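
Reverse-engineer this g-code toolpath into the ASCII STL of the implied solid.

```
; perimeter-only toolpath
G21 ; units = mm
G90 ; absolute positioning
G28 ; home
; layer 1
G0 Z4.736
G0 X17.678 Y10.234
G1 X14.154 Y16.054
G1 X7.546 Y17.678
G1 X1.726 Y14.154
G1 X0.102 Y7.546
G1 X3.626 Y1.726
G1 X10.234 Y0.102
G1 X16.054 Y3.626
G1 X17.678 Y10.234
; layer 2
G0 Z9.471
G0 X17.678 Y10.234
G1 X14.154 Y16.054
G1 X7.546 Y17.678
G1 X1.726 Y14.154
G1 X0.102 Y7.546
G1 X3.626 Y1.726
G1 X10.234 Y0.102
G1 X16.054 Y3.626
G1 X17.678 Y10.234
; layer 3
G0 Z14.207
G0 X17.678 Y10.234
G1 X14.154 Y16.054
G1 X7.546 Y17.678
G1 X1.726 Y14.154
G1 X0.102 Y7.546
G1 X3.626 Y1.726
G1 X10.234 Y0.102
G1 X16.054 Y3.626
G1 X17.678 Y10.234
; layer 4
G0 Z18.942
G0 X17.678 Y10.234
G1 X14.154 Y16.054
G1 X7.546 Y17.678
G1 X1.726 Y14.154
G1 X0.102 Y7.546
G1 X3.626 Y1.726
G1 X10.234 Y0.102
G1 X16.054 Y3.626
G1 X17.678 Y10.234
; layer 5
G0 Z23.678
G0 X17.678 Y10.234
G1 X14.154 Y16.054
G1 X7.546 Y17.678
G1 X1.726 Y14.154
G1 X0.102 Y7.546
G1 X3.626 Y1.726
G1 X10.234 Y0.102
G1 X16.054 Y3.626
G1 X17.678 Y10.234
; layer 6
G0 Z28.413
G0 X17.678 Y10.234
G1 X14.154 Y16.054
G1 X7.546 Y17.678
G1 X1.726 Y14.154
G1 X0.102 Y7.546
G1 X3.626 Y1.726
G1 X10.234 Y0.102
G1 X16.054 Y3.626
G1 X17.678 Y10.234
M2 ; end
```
solid part
  facet normal 0.0000 0.0000 -1.0000
    outer loop
      vertex 7.546 17.678 0.000
      vertex 14.154 16.054 0.000
      vertex 17.678 10.234 0.000
    endloop
  endfacet
  facet normal 0.0000 0.0000 -1.0000
    outer loop
      vertex 1.726 14.154 0.000
      vertex 7.546 17.678 0.000
      vertex 17.678 10.234 0.000
    endloop
  endfacet
  facet normal 0.0000 0.0000 -1.0000
    outer loop
      vertex 0.102 7.546 0.000
      vertex 1.726 14.154 0.000
      vertex 17.678 10.234 0.000
    endloop
  endfacet
  facet normal 0.0000 0.0000 -1.0000
    outer loop
      vertex 3.626 1.726 0.000
      vertex 0.102 7.546 0.000
      vertex 17.678 10.234 0.000
    endloop
  endfacet
  facet normal 0.0000 0.0000 -1.0000
    outer loop
      vertex 10.234 0.102 0.000
      vertex 3.626 1.726 0.000
      vertex 17.678 10.234 0.000
    endloop
  endfacet
  facet normal 0.0000 0.0000 -1.0000
    outer loop
      vertex 16.054 3.626 0.000
      vertex 10.234 0.102 0.000
      vertex 17.678 10.234 0.000
    endloop
  endfacet
  facet normal 0.0000 0.0000 1.0000
    outer loop
      vertex 17.678 10.234 28.413
      vertex 14.154 16.054 28.413
      vertex 7.546 17.678 28.413
    endloop
  endfacet
  facet normal 0.0000 0.0000 1.0000
    outer loop
      vertex 17.678 10.234 28.413
      vertex 7.546 17.678 28.413
      vertex 1.726 14.154 28.413
    endloop
  endfacet
  facet normal 0.0000 0.0000 1.0000
    outer loop
      vertex 17.678 10.234 28.413
      vertex 1.726 14.154 28.413
      vertex 0.102 7.546 28.413
    endloop
  endfacet
  facet normal 0.0000 0.0000 1.0000
    outer loop
      vertex 17.678 10.234 28.413
      vertex 0.102 7.546 28.413
      vertex 3.626 1.726 28.413
    endloop
  endfacet
  facet normal 0.0000 0.0000 1.0000
    outer loop
      vertex 17.678 10.234 28.413
      vertex 3.626 1.726 28.413
      vertex 10.234 0.102 28.413
    endloop
  endfacet
  facet normal 0.0000 0.0000 1.0000
    outer loop
      vertex 17.678 10.234 28.413
      vertex 10.234 0.102 28.413
      vertex 16.054 3.626 28.413
    endloop
  endfacet
  facet normal 0.8554 0.5179 0.0000
    outer loop
      vertex 17.678 10.234 0.000
      vertex 14.154 16.054 0.000
      vertex 14.154 16.054 28.413
    endloop
  endfacet
  facet normal 0.8554 0.5179 0.0000
    outer loop
      vertex 17.678 10.234 0.000
      vertex 14.154 16.054 28.413
      vertex 17.678 10.234 28.413
    endloop
  endfacet
  facet normal 0.2387 0.9711 0.0000
    outer loop
      vertex 14.154 16.054 0.000
      vertex 7.546 17.678 0.000
      vertex 7.546 17.678 28.413
    endloop
  endfacet
  facet normal 0.2387 0.9711 0.0000
    outer loop
      vertex 14.154 16.054 0.000
      vertex 7.546 17.678 28.413
      vertex 14.154 16.054 28.413
    endloop
  endfacet
  facet normal -0.5179 0.8554 0.0000
    outer loop
      vertex 7.546 17.678 0.000
      vertex 1.726 14.154 0.000
      vertex 1.726 14.154 28.413
    endloop
  endfacet
  facet normal -0.5179 0.8554 0.0000
    outer loop
      vertex 7.546 17.678 0.000
      vertex 1.726 14.154 28.413
      vertex 7.546 17.678 28.413
    endloop
  endfacet
  facet normal -0.9711 0.2387 0.0000
    outer loop
      vertex 1.726 14.154 0.000
      vertex 0.102 7.546 0.000
      vertex 0.102 7.546 28.413
    endloop
  endfacet
  facet normal -0.9711 0.2387 0.0000
    outer loop
      vertex 1.726 14.154 0.000
      vertex 0.102 7.546 28.413
      vertex 1.726 14.154 28.413
    endloop
  endfacet
  facet normal -0.8554 -0.5179 0.0000
    outer loop
      vertex 0.102 7.546 0.000
      vertex 3.626 1.726 0.000
      vertex 3.626 1.726 28.413
    endloop
  endfacet
  facet normal -0.8554 -0.5179 0.0000
    outer loop
      vertex 0.102 7.546 0.000
      vertex 3.626 1.726 28.413
      vertex 0.102 7.546 28.413
    endloop
  endfacet
  facet normal -0.2387 -0.9711 0.0000
    outer loop
      vertex 3.626 1.726 0.000
      vertex 10.234 0.102 0.000
      vertex 10.234 0.102 28.413
    endloop
  endfacet
  facet normal -0.2387 -0.9711 0.0000
    outer loop
      vertex 3.626 1.726 0.000
      vertex 10.234 0.102 28.413
      vertex 3.626 1.726 28.413
    endloop
  endfacet
  facet normal 0.5179 -0.8554 0.0000
    outer loop
      vertex 10.234 0.102 0.000
      vertex 16.054 3.626 0.000
      vertex 16.054 3.626 28.413
    endloop
  endfacet
  facet normal 0.5179 -0.8554 0.0000
    outer loop
      vertex 10.234 0.102 0.000
      vertex 16.054 3.626 28.413
      vertex 10.234 0.102 28.413
    endloop
  endfacet
  facet normal 0.9711 -0.2387 0.0000
    outer loop
      vertex 16.054 3.626 0.000
      vertex 17.678 10.234 0.000
      vertex 17.678 10.234 28.413
    endloop
  endfacet
  facet normal 0.9711 -0.2387 0.0000
    outer loop
      vertex 16.054 3.626 0.000
      vertex 17.678 10.234 28.413
      vertex 16.054 3.626 28.413
    endloop
  endfacet
endsolid part

The G0 Z moves step by Δz≈4.736 mm. Every layer's G1 loop is the same polygon, so the solid is a straight extrusion of it from z=0 to z≈28.4. Closing with flat bottom and top caps and triangulating gives 28 facets — a regular 8-sided prism (a cylinder approximated with 8 flat sides), circumscribed radius ≈ 8.89 mm, height ≈ 28.4 mm.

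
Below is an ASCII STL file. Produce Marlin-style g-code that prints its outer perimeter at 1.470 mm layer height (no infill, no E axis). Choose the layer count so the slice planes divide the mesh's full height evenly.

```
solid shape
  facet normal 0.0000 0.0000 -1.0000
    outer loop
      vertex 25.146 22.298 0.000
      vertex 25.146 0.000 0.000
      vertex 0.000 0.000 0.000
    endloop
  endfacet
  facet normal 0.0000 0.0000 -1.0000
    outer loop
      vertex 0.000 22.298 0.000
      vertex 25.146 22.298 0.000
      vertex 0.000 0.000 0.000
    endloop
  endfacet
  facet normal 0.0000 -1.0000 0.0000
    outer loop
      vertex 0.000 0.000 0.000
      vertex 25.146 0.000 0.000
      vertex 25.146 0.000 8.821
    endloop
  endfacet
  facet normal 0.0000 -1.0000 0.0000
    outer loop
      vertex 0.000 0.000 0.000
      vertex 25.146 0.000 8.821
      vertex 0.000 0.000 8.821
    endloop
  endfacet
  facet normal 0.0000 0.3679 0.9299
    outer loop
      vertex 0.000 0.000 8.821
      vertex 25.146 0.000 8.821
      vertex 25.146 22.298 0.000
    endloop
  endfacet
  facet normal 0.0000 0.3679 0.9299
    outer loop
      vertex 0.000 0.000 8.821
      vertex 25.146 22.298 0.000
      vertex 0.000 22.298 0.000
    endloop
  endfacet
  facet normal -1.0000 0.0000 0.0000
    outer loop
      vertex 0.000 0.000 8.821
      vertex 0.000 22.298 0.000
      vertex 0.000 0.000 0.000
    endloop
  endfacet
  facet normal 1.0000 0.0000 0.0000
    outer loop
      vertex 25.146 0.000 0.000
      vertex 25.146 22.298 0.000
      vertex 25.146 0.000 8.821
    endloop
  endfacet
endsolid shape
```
; perimeter-only toolpath
G21 ; units = mm
G90 ; absolute positioning
G28 ; home
; layer 1
G0 Z1.470
G0 X0.000 Y0.000
G1 X25.146 Y0.000
G1 X25.146 Y18.582
G1 X0.000 Y18.582
G1 X0.000 Y0.000
; layer 2
G0 Z2.940
G0 X0.000 Y0.000
G1 X25.146 Y0.000
G1 X25.146 Y14.865
G1 X0.000 Y14.865
G1 X0.000 Y0.000
; layer 3
G0 Z4.410
G0 X0.000 Y0.000
G1 X25.146 Y0.000
G1 X25.146 Y11.149
G1 X0.000 Y11.149
G1 X0.000 Y0.000
; layer 4
G0 Z5.881
G0 X0.000 Y0.000
G1 X25.146 Y0.000
G1 X25.146 Y7.433
G1 X0.000 Y7.433
G1 X0.000 Y0.000
; layer 5
G0 Z7.351
G0 X0.000 Y0.000
G1 X25.146 Y0.000
G1 X25.146 Y3.716
G1 X0.000 Y3.716
G1 X0.000 Y0.000
M2 ; end

The solid is a wedge (ramp): 25.1 × 22.3 mm base, rising to 8.82 mm along the y=0 edge and sloping linearly to z=0 at y=22.3. Slicing at Δz = 1.470 mm — 6 equal slices spanning the solid's height, so layer i sits at z = i·h/6 — gives 5 non-empty perimeters. Each is a 4-segment closed polygon; G0 lifts to the layer z and rapids to the start vertex, then G1 traces the edges. The cross-section shrinks linearly with z (the slice at the apex is degenerate and omitted).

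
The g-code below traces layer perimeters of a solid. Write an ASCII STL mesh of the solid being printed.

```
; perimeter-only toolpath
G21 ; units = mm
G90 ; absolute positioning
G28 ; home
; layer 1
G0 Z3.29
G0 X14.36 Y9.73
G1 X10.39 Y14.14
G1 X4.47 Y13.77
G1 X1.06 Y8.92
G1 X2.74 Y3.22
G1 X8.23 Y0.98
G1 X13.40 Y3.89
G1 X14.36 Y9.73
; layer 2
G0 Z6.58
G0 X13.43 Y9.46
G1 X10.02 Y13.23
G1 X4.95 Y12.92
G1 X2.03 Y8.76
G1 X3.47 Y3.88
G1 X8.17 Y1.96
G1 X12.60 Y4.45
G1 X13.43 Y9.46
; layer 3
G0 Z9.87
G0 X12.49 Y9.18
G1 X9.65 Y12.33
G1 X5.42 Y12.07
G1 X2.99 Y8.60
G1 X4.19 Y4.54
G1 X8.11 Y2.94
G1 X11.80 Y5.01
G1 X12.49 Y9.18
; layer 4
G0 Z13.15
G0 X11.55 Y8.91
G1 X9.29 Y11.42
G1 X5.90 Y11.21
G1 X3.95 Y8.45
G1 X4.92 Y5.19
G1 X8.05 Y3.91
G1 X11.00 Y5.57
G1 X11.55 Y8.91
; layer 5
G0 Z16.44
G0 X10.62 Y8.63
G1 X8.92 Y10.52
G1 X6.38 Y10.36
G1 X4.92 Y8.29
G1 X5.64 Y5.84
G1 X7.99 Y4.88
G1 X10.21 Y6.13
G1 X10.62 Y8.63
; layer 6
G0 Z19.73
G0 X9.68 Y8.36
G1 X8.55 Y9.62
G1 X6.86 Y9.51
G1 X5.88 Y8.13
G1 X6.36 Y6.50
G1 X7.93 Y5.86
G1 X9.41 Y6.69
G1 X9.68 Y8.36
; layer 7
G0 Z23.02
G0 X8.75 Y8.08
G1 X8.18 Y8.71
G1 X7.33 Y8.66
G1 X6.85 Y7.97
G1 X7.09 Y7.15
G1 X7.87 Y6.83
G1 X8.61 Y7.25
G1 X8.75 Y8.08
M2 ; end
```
solid part
  facet normal 0.0000 0.0000 -1.0000
    outer loop
      vertex 3.99 14.62 0.00
      vertex 10.76 15.04 0.00
      vertex 15.30 10.01 0.00
    endloop
  endfacet
  facet normal 0.0000 0.0000 -1.0000
    outer loop
      vertex 0.10 9.08 0.00
      vertex 3.99 14.62 0.00
      vertex 15.30 10.01 0.00
    endloop
  endfacet
  facet normal 0.0000 0.0000 -1.0000
    outer loop
      vertex 2.02 2.57 0.00
      vertex 0.10 9.08 0.00
      vertex 15.30 10.01 0.00
    endloop
  endfacet
  facet normal 0.0000 0.0000 -1.0000
    outer loop
      vertex 8.29 0.01 0.00
      vertex 2.02 2.57 0.00
      vertex 15.30 10.01 0.00
    endloop
  endfacet
  facet normal 0.0000 0.0000 -1.0000
    outer loop
      vertex 14.20 3.33 0.00
      vertex 8.29 0.01 0.00
      vertex 15.30 10.01 0.00
    endloop
  endfacet
  facet normal 0.7172 0.6473 0.2583
    outer loop
      vertex 15.30 10.01 0.00
      vertex 10.76 15.04 0.00
      vertex 7.81 7.81 26.31
    endloop
  endfacet
  facet normal -0.0598 0.9642 0.2583
    outer loop
      vertex 10.76 15.04 0.00
      vertex 3.99 14.62 0.00
      vertex 7.81 7.81 26.31
    endloop
  endfacet
  facet normal -0.7906 0.5551 0.2585
    outer loop
      vertex 3.99 14.62 0.00
      vertex 0.10 9.08 0.00
      vertex 7.81 7.81 26.31
    endloop
  endfacet
  facet normal -0.9266 -0.2733 0.2583
    outer loop
      vertex 0.10 9.08 0.00
      vertex 2.02 2.57 0.00
      vertex 7.81 7.81 26.31
    endloop
  endfacet
  facet normal -0.3652 -0.8943 0.2585
    outer loop
      vertex 2.02 2.57 0.00
      vertex 8.29 0.01 0.00
      vertex 7.81 7.81 26.31
    endloop
  endfacet
  facet normal 0.4731 -0.8423 0.2583
    outer loop
      vertex 8.29 0.01 0.00
      vertex 14.20 3.33 0.00
      vertex 7.81 7.81 26.31
    endloop
  endfacet
  facet normal 0.9532 -0.1570 0.2582
    outer loop
      vertex 14.20 3.33 0.00
      vertex 15.30 10.01 0.00
      vertex 7.81 7.81 26.31
    endloop
  endfacet
endsolid part

The G0 Z moves step by Δz≈3.29 mm. The G1 loops shrink linearly with z, so the solid tapers from its base footprint up to z≈26.3. Closing with a flat bottom cap and the tapered top and triangulating gives 12 facets — a regular 7-sided pyramid, base circumscribed radius ≈ 7.81 mm, apex at z ≈ 26.3 mm.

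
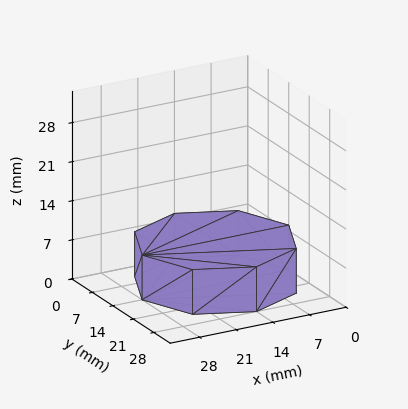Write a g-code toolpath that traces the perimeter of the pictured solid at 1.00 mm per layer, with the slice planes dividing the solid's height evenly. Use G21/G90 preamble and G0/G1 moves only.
Reading the render: the shape is a regular 8-sided prism (a cylinder approximated with 8 flat sides), circumscribed radius ≈ 14 mm, height ≈ 8 mm (dimensions read to the nearest mm from the axis ticks). For the g-code, the solid's height is divided into equal slices at the stated Δz and each level perimeter traced with G1 moves after a G0 lift.

; perimeter-only toolpath
G21 ; units = mm
G90 ; absolute positioning
G28 ; home
; layer 1
G0 Z1.00
G0 X28.00 Y14.00
G1 X23.90 Y23.90
G1 X14.00 Y28.00
G1 X4.10 Y23.90
G1 X0.00 Y14.00
G1 X4.10 Y4.10
G1 X14.00 Y0.00
G1 X23.90 Y4.10
G1 X28.00 Y14.00
; layer 2
G0 Z2.00
G0 X28.00 Y14.00
G1 X23.90 Y23.90
G1 X14.00 Y28.00
G1 X4.10 Y23.90
G1 X0.00 Y14.00
G1 X4.10 Y4.10
G1 X14.00 Y0.00
G1 X23.90 Y4.10
G1 X28.00 Y14.00
; layer 3
G0 Z3.00
G0 X28.00 Y14.00
G1 X23.90 Y23.90
G1 X14.00 Y28.00
G1 X4.10 Y23.90
G1 X0.00 Y14.00
G1 X4.10 Y4.10
G1 X14.00 Y0.00
G1 X23.90 Y4.10
G1 X28.00 Y14.00
; layer 4
G0 Z4.00
G0 X28.00 Y14.00
G1 X23.90 Y23.90
G1 X14.00 Y28.00
G1 X4.10 Y23.90
G1 X0.00 Y14.00
G1 X4.10 Y4.10
G1 X14.00 Y0.00
G1 X23.90 Y4.10
G1 X28.00 Y14.00
; layer 5
G0 Z5.00
G0 X28.00 Y14.00
G1 X23.90 Y23.90
G1 X14.00 Y28.00
G1 X4.10 Y23.90
G1 X0.00 Y14.00
G1 X4.10 Y4.10
G1 X14.00 Y0.00
G1 X23.90 Y4.10
G1 X28.00 Y14.00
; layer 6
G0 Z6.00
G0 X28.00 Y14.00
G1 X23.90 Y23.90
G1 X14.00 Y28.00
G1 X4.10 Y23.90
G1 X0.00 Y14.00
G1 X4.10 Y4.10
G1 X14.00 Y0.00
G1 X23.90 Y4.10
G1 X28.00 Y14.00
; layer 7
G0 Z7.00
G0 X28.00 Y14.00
G1 X23.90 Y23.90
G1 X14.00 Y28.00
G1 X4.10 Y23.90
G1 X0.00 Y14.00
G1 X4.10 Y4.10
G1 X14.00 Y0.00
G1 X23.90 Y4.10
G1 X28.00 Y14.00
; layer 8
G0 Z8.00
G0 X28.00 Y14.00
G1 X23.90 Y23.90
G1 X14.00 Y28.00
G1 X4.10 Y23.90
G1 X0.00 Y14.00
G1 X4.10 Y4.10
G1 X14.00 Y0.00
G1 X23.90 Y4.10
G1 X28.00 Y14.00
M2 ; end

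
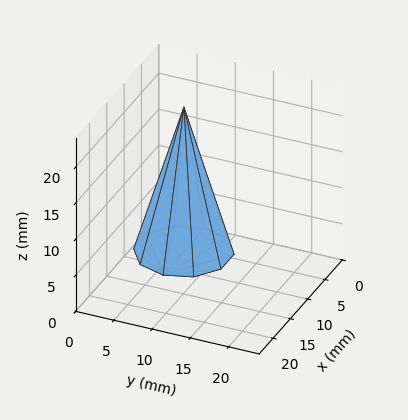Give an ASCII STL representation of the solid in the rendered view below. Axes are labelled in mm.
Reading the render: the shape is a regular 10-sided pyramid, base circumscribed radius ≈ 6 mm, apex at z ≈ 20 mm (dimensions read to the nearest mm from the axis ticks). For the STL, each face is triangulated and given an outward normal.

solid part
  facet normal 0.0000 0.0000 -1.0000
    outer loop
      vertex 7.9 11.7 0.0
      vertex 10.9 9.5 0.0
      vertex 12.0 6.0 0.0
    endloop
  endfacet
  facet normal 0.0000 0.0000 -1.0000
    outer loop
      vertex 4.1 11.7 0.0
      vertex 7.9 11.7 0.0
      vertex 12.0 6.0 0.0
    endloop
  endfacet
  facet normal 0.0000 0.0000 -1.0000
    outer loop
      vertex 1.1 9.5 0.0
      vertex 4.1 11.7 0.0
      vertex 12.0 6.0 0.0
    endloop
  endfacet
  facet normal 0.0000 0.0000 -1.0000
    outer loop
      vertex 0.0 6.0 0.0
      vertex 1.1 9.5 0.0
      vertex 12.0 6.0 0.0
    endloop
  endfacet
  facet normal 0.0000 0.0000 -1.0000
    outer loop
      vertex 1.1 2.5 0.0
      vertex 0.0 6.0 0.0
      vertex 12.0 6.0 0.0
    endloop
  endfacet
  facet normal 0.0000 0.0000 -1.0000
    outer loop
      vertex 4.1 0.3 0.0
      vertex 1.1 2.5 0.0
      vertex 12.0 6.0 0.0
    endloop
  endfacet
  facet normal 0.0000 0.0000 -1.0000
    outer loop
      vertex 7.9 0.3 0.0
      vertex 4.1 0.3 0.0
      vertex 12.0 6.0 0.0
    endloop
  endfacet
  facet normal 0.0000 0.0000 -1.0000
    outer loop
      vertex 10.9 2.5 0.0
      vertex 7.9 0.3 0.0
      vertex 12.0 6.0 0.0
    endloop
  endfacet
  facet normal 0.9172 0.2883 0.2752
    outer loop
      vertex 12.0 6.0 0.0
      vertex 10.9 9.5 0.0
      vertex 6.0 6.0 20.0
    endloop
  endfacet
  facet normal 0.5686 0.7753 0.2750
    outer loop
      vertex 10.9 9.5 0.0
      vertex 7.9 11.7 0.0
      vertex 6.0 6.0 20.0
    endloop
  endfacet
  facet normal 0.0000 0.9617 0.2741
    outer loop
      vertex 7.9 11.7 0.0
      vertex 4.1 11.7 0.0
      vertex 6.0 6.0 20.0
    endloop
  endfacet
  facet normal -0.5686 0.7753 0.2750
    outer loop
      vertex 4.1 11.7 0.0
      vertex 1.1 9.5 0.0
      vertex 6.0 6.0 20.0
    endloop
  endfacet
  facet normal -0.9172 0.2883 0.2752
    outer loop
      vertex 1.1 9.5 0.0
      vertex 0.0 6.0 0.0
      vertex 6.0 6.0 20.0
    endloop
  endfacet
  facet normal -0.9172 -0.2883 0.2752
    outer loop
      vertex 0.0 6.0 0.0
      vertex 1.1 2.5 0.0
      vertex 6.0 6.0 20.0
    endloop
  endfacet
  facet normal -0.5686 -0.7753 0.2750
    outer loop
      vertex 1.1 2.5 0.0
      vertex 4.1 0.3 0.0
      vertex 6.0 6.0 20.0
    endloop
  endfacet
  facet normal 0.0000 -0.9617 0.2741
    outer loop
      vertex 4.1 0.3 0.0
      vertex 7.9 0.3 0.0
      vertex 6.0 6.0 20.0
    endloop
  endfacet
  facet normal 0.5686 -0.7753 0.2750
    outer loop
      vertex 7.9 0.3 0.0
      vertex 10.9 2.5 0.0
      vertex 6.0 6.0 20.0
    endloop
  endfacet
  facet normal 0.9172 -0.2883 0.2752
    outer loop
      vertex 10.9 2.5 0.0
      vertex 12.0 6.0 0.0
      vertex 6.0 6.0 20.0
    endloop
  endfacet
endsolid part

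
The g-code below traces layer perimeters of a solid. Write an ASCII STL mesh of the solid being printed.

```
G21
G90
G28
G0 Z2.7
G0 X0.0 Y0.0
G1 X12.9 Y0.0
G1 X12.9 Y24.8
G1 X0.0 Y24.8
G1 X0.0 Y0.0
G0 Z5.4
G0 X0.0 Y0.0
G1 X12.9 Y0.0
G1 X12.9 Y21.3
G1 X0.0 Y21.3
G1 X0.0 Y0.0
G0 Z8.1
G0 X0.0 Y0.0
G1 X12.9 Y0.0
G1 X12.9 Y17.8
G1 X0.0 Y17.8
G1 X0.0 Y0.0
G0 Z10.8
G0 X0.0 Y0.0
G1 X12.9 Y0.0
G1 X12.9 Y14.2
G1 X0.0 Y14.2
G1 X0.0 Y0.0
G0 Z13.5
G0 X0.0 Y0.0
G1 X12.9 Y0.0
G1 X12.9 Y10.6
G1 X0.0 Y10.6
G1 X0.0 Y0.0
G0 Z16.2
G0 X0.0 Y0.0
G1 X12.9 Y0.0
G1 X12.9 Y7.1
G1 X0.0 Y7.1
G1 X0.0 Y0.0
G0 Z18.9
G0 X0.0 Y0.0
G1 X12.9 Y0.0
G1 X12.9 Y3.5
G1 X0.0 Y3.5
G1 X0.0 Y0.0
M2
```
solid part
  facet normal 0.0000 0.0000 -1.0000
    outer loop
      vertex 12.9 28.4 0.0
      vertex 12.9 0.0 0.0
      vertex 0.0 0.0 0.0
    endloop
  endfacet
  facet normal 0.0000 0.0000 -1.0000
    outer loop
      vertex 0.0 28.4 0.0
      vertex 12.9 28.4 0.0
      vertex 0.0 0.0 0.0
    endloop
  endfacet
  facet normal 0.0000 -1.0000 0.0000
    outer loop
      vertex 0.0 0.0 0.0
      vertex 12.9 0.0 0.0
      vertex 12.9 0.0 21.6
    endloop
  endfacet
  facet normal 0.0000 -1.0000 0.0000
    outer loop
      vertex 0.0 0.0 0.0
      vertex 12.9 0.0 21.6
      vertex 0.0 0.0 21.6
    endloop
  endfacet
  facet normal 0.0000 0.6054 0.7959
    outer loop
      vertex 0.0 0.0 21.6
      vertex 12.9 0.0 21.6
      vertex 12.9 28.4 0.0
    endloop
  endfacet
  facet normal 0.0000 0.6054 0.7959
    outer loop
      vertex 0.0 0.0 21.6
      vertex 12.9 28.4 0.0
      vertex 0.0 28.4 0.0
    endloop
  endfacet
  facet normal -1.0000 0.0000 0.0000
    outer loop
      vertex 0.0 0.0 21.6
      vertex 0.0 28.4 0.0
      vertex 0.0 0.0 0.0
    endloop
  endfacet
  facet normal 1.0000 0.0000 0.0000
    outer loop
      vertex 12.9 0.0 0.0
      vertex 12.9 28.4 0.0
      vertex 12.9 0.0 21.6
    endloop
  endfacet
endsolid part

The G0 Z moves step by Δz≈2.7 mm. The G1 loops shrink linearly with z, so the solid tapers from its base footprint up to z≈21.6. Closing with a flat bottom cap and the tapered top and triangulating gives 8 facets — a wedge (ramp): 12.9 × 28.4 mm base, rising to 21.6 mm along the y=0 edge and sloping linearly to z=0 at y=28.4.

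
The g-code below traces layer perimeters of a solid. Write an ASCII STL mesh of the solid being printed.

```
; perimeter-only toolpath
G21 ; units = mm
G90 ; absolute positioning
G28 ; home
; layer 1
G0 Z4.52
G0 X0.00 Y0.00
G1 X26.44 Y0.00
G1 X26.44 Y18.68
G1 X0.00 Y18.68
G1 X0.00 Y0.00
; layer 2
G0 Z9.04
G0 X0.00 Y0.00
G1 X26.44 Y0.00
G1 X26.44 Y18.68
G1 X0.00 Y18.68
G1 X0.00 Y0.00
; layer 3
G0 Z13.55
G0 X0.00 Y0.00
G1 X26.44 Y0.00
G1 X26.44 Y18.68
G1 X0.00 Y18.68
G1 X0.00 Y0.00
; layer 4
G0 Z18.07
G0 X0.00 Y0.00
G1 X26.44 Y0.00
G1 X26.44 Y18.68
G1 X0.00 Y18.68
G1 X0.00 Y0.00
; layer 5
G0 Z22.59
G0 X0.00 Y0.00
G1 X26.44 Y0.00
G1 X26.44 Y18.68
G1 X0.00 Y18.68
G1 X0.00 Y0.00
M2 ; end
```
solid part
  facet normal 0.0000 0.0000 -1.0000
    outer loop
      vertex 26.44 18.68 0.00
      vertex 26.44 0.00 0.00
      vertex 0.00 0.00 0.00
    endloop
  endfacet
  facet normal 0.0000 0.0000 -1.0000
    outer loop
      vertex 0.00 18.68 0.00
      vertex 26.44 18.68 0.00
      vertex 0.00 0.00 0.00
    endloop
  endfacet
  facet normal 0.0000 0.0000 1.0000
    outer loop
      vertex 0.00 0.00 22.59
      vertex 26.44 0.00 22.59
      vertex 26.44 18.68 22.59
    endloop
  endfacet
  facet normal 0.0000 0.0000 1.0000
    outer loop
      vertex 0.00 0.00 22.59
      vertex 26.44 18.68 22.59
      vertex 0.00 18.68 22.59
    endloop
  endfacet
  facet normal 0.0000 -1.0000 0.0000
    outer loop
      vertex 0.00 0.00 0.00
      vertex 26.44 0.00 0.00
      vertex 26.44 0.00 22.59
    endloop
  endfacet
  facet normal 0.0000 -1.0000 0.0000
    outer loop
      vertex 0.00 0.00 0.00
      vertex 26.44 0.00 22.59
      vertex 0.00 0.00 22.59
    endloop
  endfacet
  facet normal 0.0000 1.0000 0.0000
    outer loop
      vertex 26.44 18.68 22.59
      vertex 26.44 18.68 0.00
      vertex 0.00 18.68 0.00
    endloop
  endfacet
  facet normal 0.0000 1.0000 0.0000
    outer loop
      vertex 0.00 18.68 22.59
      vertex 26.44 18.68 22.59
      vertex 0.00 18.68 0.00
    endloop
  endfacet
  facet normal -1.0000 0.0000 0.0000
    outer loop
      vertex 0.00 18.68 22.59
      vertex 0.00 18.68 0.00
      vertex 0.00 0.00 0.00
    endloop
  endfacet
  facet normal -1.0000 0.0000 0.0000
    outer loop
      vertex 0.00 0.00 22.59
      vertex 0.00 18.68 22.59
      vertex 0.00 0.00 0.00
    endloop
  endfacet
  facet normal 1.0000 0.0000 0.0000
    outer loop
      vertex 26.44 0.00 0.00
      vertex 26.44 18.68 0.00
      vertex 26.44 18.68 22.59
    endloop
  endfacet
  facet normal 1.0000 0.0000 0.0000
    outer loop
      vertex 26.44 0.00 0.00
      vertex 26.44 18.68 22.59
      vertex 26.44 0.00 22.59
    endloop
  endfacet
endsolid part

The G0 Z moves step by Δz≈4.52 mm. Every layer's G1 loop is the same polygon, so the solid is a straight extrusion of it from z=0 to z≈22.6. Closing with flat bottom and top caps and triangulating gives 12 facets — a rectangular box, roughly 26.4 × 18.7 mm footprint and 22.6 mm tall.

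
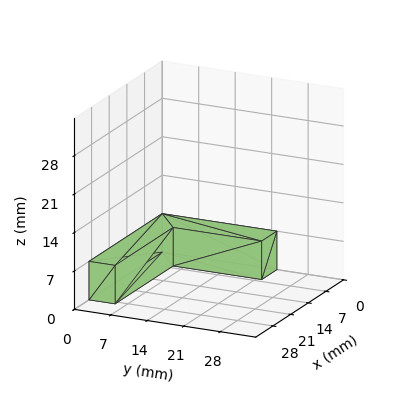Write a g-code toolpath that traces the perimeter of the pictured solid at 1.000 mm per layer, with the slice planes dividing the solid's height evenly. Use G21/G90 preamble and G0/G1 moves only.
Reading the render: the shape is an L-shaped prism: outer 29 × 22 mm, arm thicknesses ≈ 5 mm (horizontal) and 6 mm (vertical), extruded 7 mm in z (dimensions read to the nearest mm from the axis ticks). For the g-code, the solid's height is divided into equal slices at the stated Δz and each level perimeter traced with G1 moves after a G0 lift.

; perimeter-only toolpath
G21 ; units = mm
G90 ; absolute positioning
G28 ; home
; layer 1
G0 Z1.000
G0 X0.000 Y0.000
G1 X29.000 Y0.000
G1 X29.000 Y5.000
G1 X6.000 Y5.000
G1 X6.000 Y22.000
G1 X0.000 Y22.000
G1 X0.000 Y0.000
; layer 2
G0 Z2.000
G0 X0.000 Y0.000
G1 X29.000 Y0.000
G1 X29.000 Y5.000
G1 X6.000 Y5.000
G1 X6.000 Y22.000
G1 X0.000 Y22.000
G1 X0.000 Y0.000
; layer 3
G0 Z3.000
G0 X0.000 Y0.000
G1 X29.000 Y0.000
G1 X29.000 Y5.000
G1 X6.000 Y5.000
G1 X6.000 Y22.000
G1 X0.000 Y22.000
G1 X0.000 Y0.000
; layer 4
G0 Z4.000
G0 X0.000 Y0.000
G1 X29.000 Y0.000
G1 X29.000 Y5.000
G1 X6.000 Y5.000
G1 X6.000 Y22.000
G1 X0.000 Y22.000
G1 X0.000 Y0.000
; layer 5
G0 Z5.000
G0 X0.000 Y0.000
G1 X29.000 Y0.000
G1 X29.000 Y5.000
G1 X6.000 Y5.000
G1 X6.000 Y22.000
G1 X0.000 Y22.000
G1 X0.000 Y0.000
; layer 6
G0 Z6.000
G0 X0.000 Y0.000
G1 X29.000 Y0.000
G1 X29.000 Y5.000
G1 X6.000 Y5.000
G1 X6.000 Y22.000
G1 X0.000 Y22.000
G1 X0.000 Y0.000
; layer 7
G0 Z7.000
G0 X0.000 Y0.000
G1 X29.000 Y0.000
G1 X29.000 Y5.000
G1 X6.000 Y5.000
G1 X6.000 Y22.000
G1 X0.000 Y22.000
G1 X0.000 Y0.000
M2 ; end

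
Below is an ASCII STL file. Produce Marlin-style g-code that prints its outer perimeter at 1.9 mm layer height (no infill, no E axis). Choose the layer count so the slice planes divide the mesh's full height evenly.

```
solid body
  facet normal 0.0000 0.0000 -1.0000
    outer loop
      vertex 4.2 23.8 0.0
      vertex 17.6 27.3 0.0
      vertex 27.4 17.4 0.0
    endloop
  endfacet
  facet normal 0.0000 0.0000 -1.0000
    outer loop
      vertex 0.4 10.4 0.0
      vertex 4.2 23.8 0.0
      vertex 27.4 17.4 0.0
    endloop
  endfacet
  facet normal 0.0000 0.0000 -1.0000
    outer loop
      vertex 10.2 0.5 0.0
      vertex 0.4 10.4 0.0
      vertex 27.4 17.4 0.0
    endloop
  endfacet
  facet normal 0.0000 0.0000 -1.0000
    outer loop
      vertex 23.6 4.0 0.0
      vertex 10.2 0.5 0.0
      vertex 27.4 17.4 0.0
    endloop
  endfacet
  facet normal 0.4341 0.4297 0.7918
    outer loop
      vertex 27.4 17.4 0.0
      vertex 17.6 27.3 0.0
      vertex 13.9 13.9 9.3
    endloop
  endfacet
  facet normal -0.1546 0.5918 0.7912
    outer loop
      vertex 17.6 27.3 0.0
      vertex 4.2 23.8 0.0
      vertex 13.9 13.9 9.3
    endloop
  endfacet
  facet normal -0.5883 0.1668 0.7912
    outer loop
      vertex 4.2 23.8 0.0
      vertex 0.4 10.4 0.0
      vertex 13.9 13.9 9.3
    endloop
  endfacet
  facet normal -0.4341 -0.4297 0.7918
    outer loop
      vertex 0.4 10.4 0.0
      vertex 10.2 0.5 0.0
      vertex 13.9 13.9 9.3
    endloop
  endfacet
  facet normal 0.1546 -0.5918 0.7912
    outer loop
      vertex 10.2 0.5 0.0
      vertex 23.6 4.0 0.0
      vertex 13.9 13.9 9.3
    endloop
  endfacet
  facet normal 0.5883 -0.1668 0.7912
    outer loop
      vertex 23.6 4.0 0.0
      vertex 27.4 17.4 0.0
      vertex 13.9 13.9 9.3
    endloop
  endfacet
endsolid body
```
; perimeter-only toolpath
G21 ; units = mm
G90 ; absolute positioning
G28 ; home
; layer 1
G0 Z1.9
G0 X24.7 Y16.7
G1 X16.9 Y24.6
G1 X6.1 Y21.8
G1 X3.1 Y11.1
G1 X10.9 Y3.2
G1 X21.7 Y6.0
G1 X24.7 Y16.7
; layer 2
G0 Z3.7
G0 X22.0 Y16.0
G1 X16.1 Y21.9
G1 X8.1 Y19.8
G1 X5.8 Y11.8
G1 X11.7 Y5.9
G1 X19.7 Y8.0
G1 X22.0 Y16.0
; layer 3
G0 Z5.6
G0 X19.3 Y15.3
G1 X15.4 Y19.3
G1 X10.0 Y17.9
G1 X8.5 Y12.5
G1 X12.4 Y8.5
G1 X17.8 Y9.9
G1 X19.3 Y15.3
; layer 4
G0 Z7.4
G0 X16.6 Y14.6
G1 X14.6 Y16.6
G1 X12.0 Y15.9
G1 X11.2 Y13.2
G1 X13.2 Y11.2
G1 X15.8 Y11.9
G1 X16.6 Y14.6
M2 ; end

The solid is a regular 6-sided pyramid, base circumscribed radius ≈ 13.9 mm, apex at z ≈ 9.3 mm. Slicing at Δz = 1.9 mm — 5 equal slices spanning the solid's height, so layer i sits at z = i·h/5 — gives 4 non-empty perimeters. Each is a 6-segment closed polygon; G0 lifts to the layer z and rapids to the start vertex, then G1 traces the edges. The cross-section shrinks linearly with z (the slice at the apex is degenerate and omitted).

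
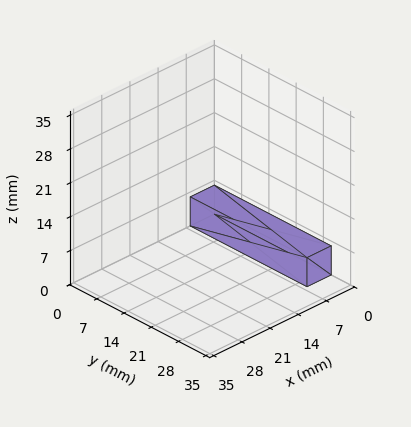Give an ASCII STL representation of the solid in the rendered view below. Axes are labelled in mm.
Reading the render: the shape is a rectangular box, roughly 6 × 30 mm footprint and 6 mm tall (dimensions read to the nearest mm from the axis ticks). For the STL, each face is triangulated and given an outward normal.

solid part
  facet normal 0.0000 0.0000 -1.0000
    outer loop
      vertex 6.00 30.00 0.00
      vertex 6.00 0.00 0.00
      vertex 0.00 0.00 0.00
    endloop
  endfacet
  facet normal 0.0000 0.0000 -1.0000
    outer loop
      vertex 0.00 30.00 0.00
      vertex 6.00 30.00 0.00
      vertex 0.00 0.00 0.00
    endloop
  endfacet
  facet normal 0.0000 0.0000 1.0000
    outer loop
      vertex 0.00 0.00 6.00
      vertex 6.00 0.00 6.00
      vertex 6.00 30.00 6.00
    endloop
  endfacet
  facet normal 0.0000 0.0000 1.0000
    outer loop
      vertex 0.00 0.00 6.00
      vertex 6.00 30.00 6.00
      vertex 0.00 30.00 6.00
    endloop
  endfacet
  facet normal 0.0000 -1.0000 0.0000
    outer loop
      vertex 0.00 0.00 0.00
      vertex 6.00 0.00 0.00
      vertex 6.00 0.00 6.00
    endloop
  endfacet
  facet normal 0.0000 -1.0000 0.0000
    outer loop
      vertex 0.00 0.00 0.00
      vertex 6.00 0.00 6.00
      vertex 0.00 0.00 6.00
    endloop
  endfacet
  facet normal 0.0000 1.0000 0.0000
    outer loop
      vertex 6.00 30.00 6.00
      vertex 6.00 30.00 0.00
      vertex 0.00 30.00 0.00
    endloop
  endfacet
  facet normal 0.0000 1.0000 0.0000
    outer loop
      vertex 0.00 30.00 6.00
      vertex 6.00 30.00 6.00
      vertex 0.00 30.00 0.00
    endloop
  endfacet
  facet normal -1.0000 0.0000 0.0000
    outer loop
      vertex 0.00 30.00 6.00
      vertex 0.00 30.00 0.00
      vertex 0.00 0.00 0.00
    endloop
  endfacet
  facet normal -1.0000 0.0000 0.0000
    outer loop
      vertex 0.00 0.00 6.00
      vertex 0.00 30.00 6.00
      vertex 0.00 0.00 0.00
    endloop
  endfacet
  facet normal 1.0000 0.0000 0.0000
    outer loop
      vertex 6.00 0.00 0.00
      vertex 6.00 30.00 0.00
      vertex 6.00 30.00 6.00
    endloop
  endfacet
  facet normal 1.0000 0.0000 0.0000
    outer loop
      vertex 6.00 0.00 0.00
      vertex 6.00 30.00 6.00
      vertex 6.00 0.00 6.00
    endloop
  endfacet
endsolid part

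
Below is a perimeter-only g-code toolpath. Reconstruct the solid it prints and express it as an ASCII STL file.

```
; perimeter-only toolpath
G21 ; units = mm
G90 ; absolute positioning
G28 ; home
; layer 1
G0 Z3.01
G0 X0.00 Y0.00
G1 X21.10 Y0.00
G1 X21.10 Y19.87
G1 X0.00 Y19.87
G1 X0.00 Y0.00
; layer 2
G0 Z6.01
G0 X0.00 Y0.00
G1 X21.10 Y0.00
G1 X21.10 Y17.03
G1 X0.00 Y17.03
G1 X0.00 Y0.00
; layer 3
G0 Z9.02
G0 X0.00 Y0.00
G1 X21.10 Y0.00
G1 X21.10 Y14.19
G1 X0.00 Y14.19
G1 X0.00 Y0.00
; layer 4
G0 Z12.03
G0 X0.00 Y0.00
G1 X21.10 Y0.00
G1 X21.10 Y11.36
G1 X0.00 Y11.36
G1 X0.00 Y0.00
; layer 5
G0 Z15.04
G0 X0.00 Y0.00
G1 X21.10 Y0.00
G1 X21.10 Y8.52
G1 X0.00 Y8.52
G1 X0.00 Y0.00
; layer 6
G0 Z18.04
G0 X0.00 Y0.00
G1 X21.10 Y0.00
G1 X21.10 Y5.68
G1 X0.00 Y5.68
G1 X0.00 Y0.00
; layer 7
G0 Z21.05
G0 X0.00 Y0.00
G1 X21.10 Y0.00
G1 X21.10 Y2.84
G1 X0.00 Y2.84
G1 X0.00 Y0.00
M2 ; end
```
solid part
  facet normal 0.0000 0.0000 -1.0000
    outer loop
      vertex 21.10 22.71 0.00
      vertex 21.10 0.00 0.00
      vertex 0.00 0.00 0.00
    endloop
  endfacet
  facet normal 0.0000 0.0000 -1.0000
    outer loop
      vertex 0.00 22.71 0.00
      vertex 21.10 22.71 0.00
      vertex 0.00 0.00 0.00
    endloop
  endfacet
  facet normal 0.0000 -1.0000 0.0000
    outer loop
      vertex 0.00 0.00 0.00
      vertex 21.10 0.00 0.00
      vertex 21.10 0.00 24.06
    endloop
  endfacet
  facet normal 0.0000 -1.0000 0.0000
    outer loop
      vertex 0.00 0.00 0.00
      vertex 21.10 0.00 24.06
      vertex 0.00 0.00 24.06
    endloop
  endfacet
  facet normal 0.0000 0.7272 0.6864
    outer loop
      vertex 0.00 0.00 24.06
      vertex 21.10 0.00 24.06
      vertex 21.10 22.71 0.00
    endloop
  endfacet
  facet normal 0.0000 0.7272 0.6864
    outer loop
      vertex 0.00 0.00 24.06
      vertex 21.10 22.71 0.00
      vertex 0.00 22.71 0.00
    endloop
  endfacet
  facet normal -1.0000 0.0000 0.0000
    outer loop
      vertex 0.00 0.00 24.06
      vertex 0.00 22.71 0.00
      vertex 0.00 0.00 0.00
    endloop
  endfacet
  facet normal 1.0000 0.0000 0.0000
    outer loop
      vertex 21.10 0.00 0.00
      vertex 21.10 22.71 0.00
      vertex 21.10 0.00 24.06
    endloop
  endfacet
endsolid part

The G0 Z moves step by Δz≈3.01 mm. The G1 loops shrink linearly with z, so the solid tapers from its base footprint up to z≈24.1. Closing with a flat bottom cap and the tapered top and triangulating gives 8 facets — a wedge (ramp): 21.1 × 22.7 mm base, rising to 24.1 mm along the y=0 edge and sloping linearly to z=0 at y=22.7.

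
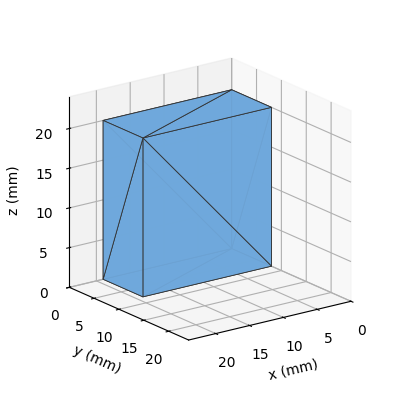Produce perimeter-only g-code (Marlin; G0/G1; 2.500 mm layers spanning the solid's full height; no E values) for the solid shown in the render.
Reading the render: the shape is a rectangular box, roughly 19 × 8 mm footprint and 20 mm tall (dimensions read to the nearest mm from the axis ticks). For the g-code, the solid's height is divided into equal slices at the stated Δz and each level perimeter traced with G1 moves after a G0 lift.

; perimeter-only toolpath
G21 ; units = mm
G90 ; absolute positioning
G28 ; home
; layer 1
G0 Z2.500
G0 X0.000 Y0.000
G1 X19.000 Y0.000
G1 X19.000 Y8.000
G1 X0.000 Y8.000
G1 X0.000 Y0.000
; layer 2
G0 Z5.000
G0 X0.000 Y0.000
G1 X19.000 Y0.000
G1 X19.000 Y8.000
G1 X0.000 Y8.000
G1 X0.000 Y0.000
; layer 3
G0 Z7.500
G0 X0.000 Y0.000
G1 X19.000 Y0.000
G1 X19.000 Y8.000
G1 X0.000 Y8.000
G1 X0.000 Y0.000
; layer 4
G0 Z10.000
G0 X0.000 Y0.000
G1 X19.000 Y0.000
G1 X19.000 Y8.000
G1 X0.000 Y8.000
G1 X0.000 Y0.000
; layer 5
G0 Z12.500
G0 X0.000 Y0.000
G1 X19.000 Y0.000
G1 X19.000 Y8.000
G1 X0.000 Y8.000
G1 X0.000 Y0.000
; layer 6
G0 Z15.000
G0 X0.000 Y0.000
G1 X19.000 Y0.000
G1 X19.000 Y8.000
G1 X0.000 Y8.000
G1 X0.000 Y0.000
; layer 7
G0 Z17.500
G0 X0.000 Y0.000
G1 X19.000 Y0.000
G1 X19.000 Y8.000
G1 X0.000 Y8.000
G1 X0.000 Y0.000
; layer 8
G0 Z20.000
G0 X0.000 Y0.000
G1 X19.000 Y0.000
G1 X19.000 Y8.000
G1 X0.000 Y8.000
G1 X0.000 Y0.000
M2 ; end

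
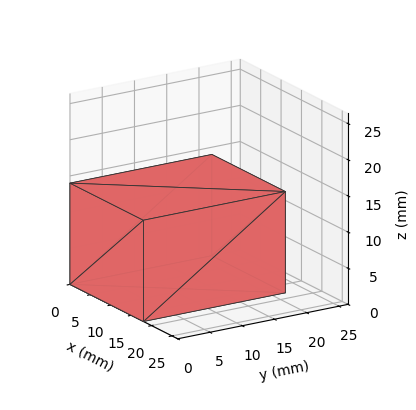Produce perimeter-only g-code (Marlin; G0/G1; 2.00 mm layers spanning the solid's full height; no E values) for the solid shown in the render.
Reading the render: the shape is a rectangular box, roughly 18 × 22 mm footprint and 14 mm tall (dimensions read to the nearest mm from the axis ticks). For the g-code, the solid's height is divided into equal slices at the stated Δz and each level perimeter traced with G1 moves after a G0 lift.

; perimeter-only toolpath
G21 ; units = mm
G90 ; absolute positioning
G28 ; home
; layer 1
G0 Z2.00
G0 X0.00 Y0.00
G1 X18.00 Y0.00
G1 X18.00 Y22.00
G1 X0.00 Y22.00
G1 X0.00 Y0.00
; layer 2
G0 Z4.00
G0 X0.00 Y0.00
G1 X18.00 Y0.00
G1 X18.00 Y22.00
G1 X0.00 Y22.00
G1 X0.00 Y0.00
; layer 3
G0 Z6.00
G0 X0.00 Y0.00
G1 X18.00 Y0.00
G1 X18.00 Y22.00
G1 X0.00 Y22.00
G1 X0.00 Y0.00
; layer 4
G0 Z8.00
G0 X0.00 Y0.00
G1 X18.00 Y0.00
G1 X18.00 Y22.00
G1 X0.00 Y22.00
G1 X0.00 Y0.00
; layer 5
G0 Z10.00
G0 X0.00 Y0.00
G1 X18.00 Y0.00
G1 X18.00 Y22.00
G1 X0.00 Y22.00
G1 X0.00 Y0.00
; layer 6
G0 Z12.00
G0 X0.00 Y0.00
G1 X18.00 Y0.00
G1 X18.00 Y22.00
G1 X0.00 Y22.00
G1 X0.00 Y0.00
; layer 7
G0 Z14.00
G0 X0.00 Y0.00
G1 X18.00 Y0.00
G1 X18.00 Y22.00
G1 X0.00 Y22.00
G1 X0.00 Y0.00
M2 ; end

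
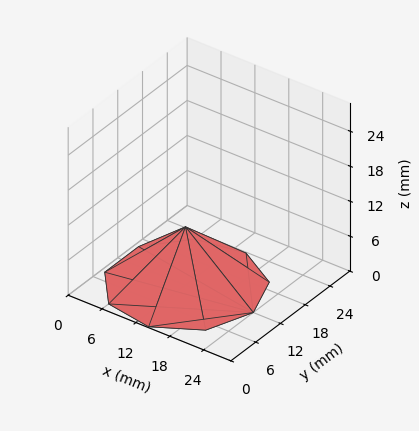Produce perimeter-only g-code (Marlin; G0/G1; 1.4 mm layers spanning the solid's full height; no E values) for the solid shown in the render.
Reading the render: the shape is a regular 9-sided pyramid, base circumscribed radius ≈ 12 mm, apex at z ≈ 10 mm (dimensions read to the nearest mm from the axis ticks). For the g-code, the solid's height is divided into equal slices at the stated Δz and each level perimeter traced with G1 moves after a G0 lift.

; perimeter-only toolpath
G21 ; units = mm
G90 ; absolute positioning
G28 ; home
; layer 1
G0 Z1.4
G0 X22.3 Y12.0
G1 X19.9 Y18.6
G1 X13.8 Y22.1
G1 X6.9 Y20.9
G1 X2.3 Y15.5
G1 X2.3 Y8.5
G1 X6.9 Y3.1
G1 X13.8 Y1.9
G1 X19.9 Y5.4
G1 X22.3 Y12.0
; layer 2
G0 Z2.9
G0 X20.6 Y12.0
G1 X18.6 Y17.5
G1 X13.5 Y20.4
G1 X7.7 Y19.4
G1 X3.9 Y14.9
G1 X3.9 Y9.1
G1 X7.7 Y4.6
G1 X13.5 Y3.6
G1 X18.6 Y6.5
G1 X20.6 Y12.0
; layer 3
G0 Z4.3
G0 X18.9 Y12.0
G1 X17.3 Y16.4
G1 X13.2 Y18.7
G1 X8.6 Y17.9
G1 X5.5 Y14.3
G1 X5.5 Y9.7
G1 X8.6 Y6.1
G1 X13.2 Y5.3
G1 X17.3 Y7.6
G1 X18.9 Y12.0
; layer 4
G0 Z5.7
G0 X17.1 Y12.0
G1 X15.9 Y15.3
G1 X12.9 Y17.1
G1 X9.4 Y16.5
G1 X7.2 Y13.8
G1 X7.2 Y10.2
G1 X9.4 Y7.5
G1 X12.9 Y6.9
G1 X15.9 Y8.7
G1 X17.1 Y12.0
; layer 5
G0 Z7.1
G0 X15.4 Y12.0
G1 X14.6 Y14.2
G1 X12.6 Y15.4
G1 X10.3 Y15.0
G1 X8.8 Y13.2
G1 X8.8 Y10.8
G1 X10.3 Y9.0
G1 X12.6 Y8.6
G1 X14.6 Y9.8
G1 X15.4 Y12.0
; layer 6
G0 Z8.6
G0 X13.7 Y12.0
G1 X13.3 Y13.1
G1 X12.3 Y13.7
G1 X11.1 Y13.5
G1 X10.4 Y12.6
G1 X10.4 Y11.4
G1 X11.1 Y10.5
G1 X12.3 Y10.3
G1 X13.3 Y10.9
G1 X13.7 Y12.0
M2 ; end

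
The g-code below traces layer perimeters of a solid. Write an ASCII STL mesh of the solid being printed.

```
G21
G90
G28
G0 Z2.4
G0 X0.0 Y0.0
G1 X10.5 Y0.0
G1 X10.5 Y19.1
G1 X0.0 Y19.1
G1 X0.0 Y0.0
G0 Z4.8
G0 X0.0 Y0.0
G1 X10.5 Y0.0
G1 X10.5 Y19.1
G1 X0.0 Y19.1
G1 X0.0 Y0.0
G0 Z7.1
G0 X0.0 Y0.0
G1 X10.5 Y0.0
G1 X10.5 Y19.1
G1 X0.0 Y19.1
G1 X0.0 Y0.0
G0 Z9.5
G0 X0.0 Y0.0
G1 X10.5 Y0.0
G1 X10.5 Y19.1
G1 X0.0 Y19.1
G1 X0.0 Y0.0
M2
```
solid part
  facet normal 0.0000 0.0000 -1.0000
    outer loop
      vertex 10.5 19.1 0.0
      vertex 10.5 0.0 0.0
      vertex 0.0 0.0 0.0
    endloop
  endfacet
  facet normal 0.0000 0.0000 -1.0000
    outer loop
      vertex 0.0 19.1 0.0
      vertex 10.5 19.1 0.0
      vertex 0.0 0.0 0.0
    endloop
  endfacet
  facet normal 0.0000 0.0000 1.0000
    outer loop
      vertex 0.0 0.0 9.5
      vertex 10.5 0.0 9.5
      vertex 10.5 19.1 9.5
    endloop
  endfacet
  facet normal 0.0000 0.0000 1.0000
    outer loop
      vertex 0.0 0.0 9.5
      vertex 10.5 19.1 9.5
      vertex 0.0 19.1 9.5
    endloop
  endfacet
  facet normal 0.0000 -1.0000 0.0000
    outer loop
      vertex 0.0 0.0 0.0
      vertex 10.5 0.0 0.0
      vertex 10.5 0.0 9.5
    endloop
  endfacet
  facet normal 0.0000 -1.0000 0.0000
    outer loop
      vertex 0.0 0.0 0.0
      vertex 10.5 0.0 9.5
      vertex 0.0 0.0 9.5
    endloop
  endfacet
  facet normal 0.0000 1.0000 0.0000
    outer loop
      vertex 10.5 19.1 9.5
      vertex 10.5 19.1 0.0
      vertex 0.0 19.1 0.0
    endloop
  endfacet
  facet normal 0.0000 1.0000 0.0000
    outer loop
      vertex 0.0 19.1 9.5
      vertex 10.5 19.1 9.5
      vertex 0.0 19.1 0.0
    endloop
  endfacet
  facet normal -1.0000 0.0000 0.0000
    outer loop
      vertex 0.0 19.1 9.5
      vertex 0.0 19.1 0.0
      vertex 0.0 0.0 0.0
    endloop
  endfacet
  facet normal -1.0000 0.0000 0.0000
    outer loop
      vertex 0.0 0.0 9.5
      vertex 0.0 19.1 9.5
      vertex 0.0 0.0 0.0
    endloop
  endfacet
  facet normal 1.0000 0.0000 0.0000
    outer loop
      vertex 10.5 0.0 0.0
      vertex 10.5 19.1 0.0
      vertex 10.5 19.1 9.5
    endloop
  endfacet
  facet normal 1.0000 0.0000 0.0000
    outer loop
      vertex 10.5 0.0 0.0
      vertex 10.5 19.1 9.5
      vertex 10.5 0.0 9.5
    endloop
  endfacet
endsolid part

The G0 Z moves step by Δz≈2.4 mm. Every layer's G1 loop is the same polygon, so the solid is a straight extrusion of it from z=0 to z≈9.5. Closing with flat bottom and top caps and triangulating gives 12 facets — a rectangular box, roughly 10.5 × 19.1 mm footprint and 9.5 mm tall.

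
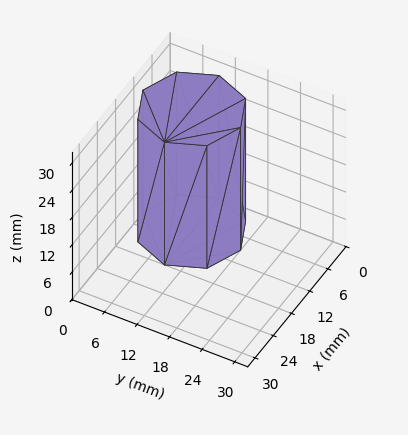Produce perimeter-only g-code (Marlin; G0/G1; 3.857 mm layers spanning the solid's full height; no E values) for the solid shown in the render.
Reading the render: the shape is a regular 8-sided prism (a cylinder approximated with 8 flat sides), circumscribed radius ≈ 9 mm, height ≈ 27 mm (dimensions read to the nearest mm from the axis ticks). For the g-code, the solid's height is divided into equal slices at the stated Δz and each level perimeter traced with G1 moves after a G0 lift.

; perimeter-only toolpath
G21 ; units = mm
G90 ; absolute positioning
G28 ; home
; layer 1
G0 Z3.857
G0 X18.000 Y9.000
G1 X15.364 Y15.364
G1 X9.000 Y18.000
G1 X2.636 Y15.364
G1 X0.000 Y9.000
G1 X2.636 Y2.636
G1 X9.000 Y0.000
G1 X15.364 Y2.636
G1 X18.000 Y9.000
; layer 2
G0 Z7.714
G0 X18.000 Y9.000
G1 X15.364 Y15.364
G1 X9.000 Y18.000
G1 X2.636 Y15.364
G1 X0.000 Y9.000
G1 X2.636 Y2.636
G1 X9.000 Y0.000
G1 X15.364 Y2.636
G1 X18.000 Y9.000
; layer 3
G0 Z11.571
G0 X18.000 Y9.000
G1 X15.364 Y15.364
G1 X9.000 Y18.000
G1 X2.636 Y15.364
G1 X0.000 Y9.000
G1 X2.636 Y2.636
G1 X9.000 Y0.000
G1 X15.364 Y2.636
G1 X18.000 Y9.000
; layer 4
G0 Z15.429
G0 X18.000 Y9.000
G1 X15.364 Y15.364
G1 X9.000 Y18.000
G1 X2.636 Y15.364
G1 X0.000 Y9.000
G1 X2.636 Y2.636
G1 X9.000 Y0.000
G1 X15.364 Y2.636
G1 X18.000 Y9.000
; layer 5
G0 Z19.286
G0 X18.000 Y9.000
G1 X15.364 Y15.364
G1 X9.000 Y18.000
G1 X2.636 Y15.364
G1 X0.000 Y9.000
G1 X2.636 Y2.636
G1 X9.000 Y0.000
G1 X15.364 Y2.636
G1 X18.000 Y9.000
; layer 6
G0 Z23.143
G0 X18.000 Y9.000
G1 X15.364 Y15.364
G1 X9.000 Y18.000
G1 X2.636 Y15.364
G1 X0.000 Y9.000
G1 X2.636 Y2.636
G1 X9.000 Y0.000
G1 X15.364 Y2.636
G1 X18.000 Y9.000
; layer 7
G0 Z27.000
G0 X18.000 Y9.000
G1 X15.364 Y15.364
G1 X9.000 Y18.000
G1 X2.636 Y15.364
G1 X0.000 Y9.000
G1 X2.636 Y2.636
G1 X9.000 Y0.000
G1 X15.364 Y2.636
G1 X18.000 Y9.000
M2 ; end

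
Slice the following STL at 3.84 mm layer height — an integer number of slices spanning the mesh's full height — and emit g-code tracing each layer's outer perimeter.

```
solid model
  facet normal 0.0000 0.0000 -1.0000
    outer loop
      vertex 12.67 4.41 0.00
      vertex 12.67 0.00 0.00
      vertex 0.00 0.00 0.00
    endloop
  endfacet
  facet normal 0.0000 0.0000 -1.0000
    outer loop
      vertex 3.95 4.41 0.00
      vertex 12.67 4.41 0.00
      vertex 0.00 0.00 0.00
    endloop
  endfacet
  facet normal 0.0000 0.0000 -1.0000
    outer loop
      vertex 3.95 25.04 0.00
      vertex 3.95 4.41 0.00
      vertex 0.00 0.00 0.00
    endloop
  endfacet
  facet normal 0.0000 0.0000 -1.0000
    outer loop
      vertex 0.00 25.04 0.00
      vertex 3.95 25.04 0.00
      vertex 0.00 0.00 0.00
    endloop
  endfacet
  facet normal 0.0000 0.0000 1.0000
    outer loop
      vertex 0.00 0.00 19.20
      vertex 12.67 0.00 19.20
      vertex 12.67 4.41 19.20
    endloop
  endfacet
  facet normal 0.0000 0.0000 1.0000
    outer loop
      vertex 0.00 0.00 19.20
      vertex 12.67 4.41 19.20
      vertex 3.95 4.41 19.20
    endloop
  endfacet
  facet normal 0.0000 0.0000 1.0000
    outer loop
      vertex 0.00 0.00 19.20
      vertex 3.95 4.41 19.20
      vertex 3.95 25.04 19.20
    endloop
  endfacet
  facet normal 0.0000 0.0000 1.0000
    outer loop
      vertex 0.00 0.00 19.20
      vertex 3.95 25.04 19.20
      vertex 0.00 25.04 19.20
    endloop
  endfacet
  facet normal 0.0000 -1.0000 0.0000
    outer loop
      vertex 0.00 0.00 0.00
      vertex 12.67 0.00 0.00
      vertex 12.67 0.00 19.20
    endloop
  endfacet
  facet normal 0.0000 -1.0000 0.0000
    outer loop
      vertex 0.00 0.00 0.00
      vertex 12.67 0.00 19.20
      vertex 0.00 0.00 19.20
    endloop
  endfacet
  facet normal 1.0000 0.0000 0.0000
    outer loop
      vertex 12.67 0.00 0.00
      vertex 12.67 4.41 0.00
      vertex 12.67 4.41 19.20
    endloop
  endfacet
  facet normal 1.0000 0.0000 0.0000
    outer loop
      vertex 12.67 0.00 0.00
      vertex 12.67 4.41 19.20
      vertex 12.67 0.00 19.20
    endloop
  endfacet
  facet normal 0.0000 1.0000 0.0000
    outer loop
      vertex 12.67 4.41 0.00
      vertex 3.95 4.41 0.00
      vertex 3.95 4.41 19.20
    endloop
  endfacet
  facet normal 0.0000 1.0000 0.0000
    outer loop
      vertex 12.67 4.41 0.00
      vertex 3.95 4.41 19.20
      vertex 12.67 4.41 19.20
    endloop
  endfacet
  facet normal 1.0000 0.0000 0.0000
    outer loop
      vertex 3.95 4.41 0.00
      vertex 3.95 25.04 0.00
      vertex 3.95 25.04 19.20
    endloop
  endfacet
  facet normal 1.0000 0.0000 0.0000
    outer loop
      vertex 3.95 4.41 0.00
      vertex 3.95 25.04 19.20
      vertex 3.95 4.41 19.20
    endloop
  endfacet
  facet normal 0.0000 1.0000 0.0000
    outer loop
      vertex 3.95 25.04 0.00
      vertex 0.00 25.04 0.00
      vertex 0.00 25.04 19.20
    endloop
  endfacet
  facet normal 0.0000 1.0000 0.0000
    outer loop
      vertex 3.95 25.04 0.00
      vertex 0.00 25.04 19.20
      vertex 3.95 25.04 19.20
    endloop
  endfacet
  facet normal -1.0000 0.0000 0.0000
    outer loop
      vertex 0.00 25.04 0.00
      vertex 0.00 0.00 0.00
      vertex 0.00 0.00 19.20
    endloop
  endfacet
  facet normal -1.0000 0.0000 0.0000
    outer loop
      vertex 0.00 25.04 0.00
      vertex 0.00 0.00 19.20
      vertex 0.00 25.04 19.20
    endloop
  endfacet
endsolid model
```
; perimeter-only toolpath
G21 ; units = mm
G90 ; absolute positioning
G28 ; home
; layer 1
G0 Z3.84
G0 X0.00 Y0.00
G1 X12.67 Y0.00
G1 X12.67 Y4.41
G1 X3.95 Y4.41
G1 X3.95 Y25.04
G1 X0.00 Y25.04
G1 X0.00 Y0.00
; layer 2
G0 Z7.68
G0 X0.00 Y0.00
G1 X12.67 Y0.00
G1 X12.67 Y4.41
G1 X3.95 Y4.41
G1 X3.95 Y25.04
G1 X0.00 Y25.04
G1 X0.00 Y0.00
; layer 3
G0 Z11.52
G0 X0.00 Y0.00
G1 X12.67 Y0.00
G1 X12.67 Y4.41
G1 X3.95 Y4.41
G1 X3.95 Y25.04
G1 X0.00 Y25.04
G1 X0.00 Y0.00
; layer 4
G0 Z15.36
G0 X0.00 Y0.00
G1 X12.67 Y0.00
G1 X12.67 Y4.41
G1 X3.95 Y4.41
G1 X3.95 Y25.04
G1 X0.00 Y25.04
G1 X0.00 Y0.00
; layer 5
G0 Z19.20
G0 X0.00 Y0.00
G1 X12.67 Y0.00
G1 X12.67 Y4.41
G1 X3.95 Y4.41
G1 X3.95 Y25.04
G1 X0.00 Y25.04
G1 X0.00 Y0.00
M2 ; end

The solid is an L-shaped prism: outer 12.7 × 25 mm, arm thicknesses ≈ 4.41 mm (horizontal) and 3.95 mm (vertical), extruded 19.2 mm in z. Slicing at Δz = 3.84 mm — 5 equal slices spanning the solid's height, so layer i sits at z = i·h/5 — gives 5 non-empty perimeters. Each is a 6-segment closed polygon; G0 lifts to the layer z and rapids to the start vertex, then G1 traces the edges.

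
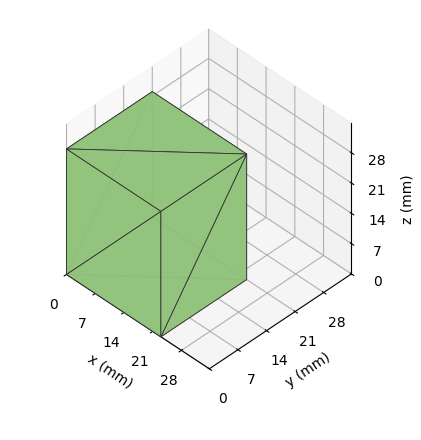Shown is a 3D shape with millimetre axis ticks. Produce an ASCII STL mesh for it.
Reading the render: the shape is a rectangular box, roughly 23 × 21 mm footprint and 29 mm tall (dimensions read to the nearest mm from the axis ticks). For the STL, each face is triangulated and given an outward normal.

solid part
  facet normal 0.0000 0.0000 -1.0000
    outer loop
      vertex 23.000 21.000 0.000
      vertex 23.000 0.000 0.000
      vertex 0.000 0.000 0.000
    endloop
  endfacet
  facet normal 0.0000 0.0000 -1.0000
    outer loop
      vertex 0.000 21.000 0.000
      vertex 23.000 21.000 0.000
      vertex 0.000 0.000 0.000
    endloop
  endfacet
  facet normal 0.0000 0.0000 1.0000
    outer loop
      vertex 0.000 0.000 29.000
      vertex 23.000 0.000 29.000
      vertex 23.000 21.000 29.000
    endloop
  endfacet
  facet normal 0.0000 0.0000 1.0000
    outer loop
      vertex 0.000 0.000 29.000
      vertex 23.000 21.000 29.000
      vertex 0.000 21.000 29.000
    endloop
  endfacet
  facet normal 0.0000 -1.0000 0.0000
    outer loop
      vertex 0.000 0.000 0.000
      vertex 23.000 0.000 0.000
      vertex 23.000 0.000 29.000
    endloop
  endfacet
  facet normal 0.0000 -1.0000 0.0000
    outer loop
      vertex 0.000 0.000 0.000
      vertex 23.000 0.000 29.000
      vertex 0.000 0.000 29.000
    endloop
  endfacet
  facet normal 0.0000 1.0000 0.0000
    outer loop
      vertex 23.000 21.000 29.000
      vertex 23.000 21.000 0.000
      vertex 0.000 21.000 0.000
    endloop
  endfacet
  facet normal 0.0000 1.0000 0.0000
    outer loop
      vertex 0.000 21.000 29.000
      vertex 23.000 21.000 29.000
      vertex 0.000 21.000 0.000
    endloop
  endfacet
  facet normal -1.0000 0.0000 0.0000
    outer loop
      vertex 0.000 21.000 29.000
      vertex 0.000 21.000 0.000
      vertex 0.000 0.000 0.000
    endloop
  endfacet
  facet normal -1.0000 0.0000 0.0000
    outer loop
      vertex 0.000 0.000 29.000
      vertex 0.000 21.000 29.000
      vertex 0.000 0.000 0.000
    endloop
  endfacet
  facet normal 1.0000 0.0000 0.0000
    outer loop
      vertex 23.000 0.000 0.000
      vertex 23.000 21.000 0.000
      vertex 23.000 21.000 29.000
    endloop
  endfacet
  facet normal 1.0000 0.0000 0.0000
    outer loop
      vertex 23.000 0.000 0.000
      vertex 23.000 21.000 29.000
      vertex 23.000 0.000 29.000
    endloop
  endfacet
endsolid part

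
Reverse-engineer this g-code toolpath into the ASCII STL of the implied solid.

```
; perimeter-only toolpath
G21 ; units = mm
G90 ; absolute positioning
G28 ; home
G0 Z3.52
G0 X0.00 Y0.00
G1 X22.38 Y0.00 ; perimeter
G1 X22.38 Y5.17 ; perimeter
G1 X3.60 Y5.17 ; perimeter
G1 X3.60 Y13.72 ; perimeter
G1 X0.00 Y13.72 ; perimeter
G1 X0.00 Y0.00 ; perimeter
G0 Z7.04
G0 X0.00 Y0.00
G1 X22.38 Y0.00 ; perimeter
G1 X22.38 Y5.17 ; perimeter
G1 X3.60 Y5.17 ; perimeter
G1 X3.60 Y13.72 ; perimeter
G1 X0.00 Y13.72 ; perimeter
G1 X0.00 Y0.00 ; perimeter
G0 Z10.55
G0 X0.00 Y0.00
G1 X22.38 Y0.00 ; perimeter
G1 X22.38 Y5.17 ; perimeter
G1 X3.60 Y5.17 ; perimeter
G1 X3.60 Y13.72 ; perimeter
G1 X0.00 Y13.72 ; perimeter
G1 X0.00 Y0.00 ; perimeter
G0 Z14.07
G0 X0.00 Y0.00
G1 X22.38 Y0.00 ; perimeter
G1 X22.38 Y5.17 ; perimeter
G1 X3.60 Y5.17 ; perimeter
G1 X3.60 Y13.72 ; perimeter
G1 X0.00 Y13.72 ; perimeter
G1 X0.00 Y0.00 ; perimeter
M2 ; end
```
solid part
  facet normal 0.0000 0.0000 -1.0000
    outer loop
      vertex 22.38 5.17 0.00
      vertex 22.38 0.00 0.00
      vertex 0.00 0.00 0.00
    endloop
  endfacet
  facet normal 0.0000 0.0000 -1.0000
    outer loop
      vertex 3.60 5.17 0.00
      vertex 22.38 5.17 0.00
      vertex 0.00 0.00 0.00
    endloop
  endfacet
  facet normal 0.0000 0.0000 -1.0000
    outer loop
      vertex 3.60 13.72 0.00
      vertex 3.60 5.17 0.00
      vertex 0.00 0.00 0.00
    endloop
  endfacet
  facet normal 0.0000 0.0000 -1.0000
    outer loop
      vertex 0.00 13.72 0.00
      vertex 3.60 13.72 0.00
      vertex 0.00 0.00 0.00
    endloop
  endfacet
  facet normal 0.0000 0.0000 1.0000
    outer loop
      vertex 0.00 0.00 14.07
      vertex 22.38 0.00 14.07
      vertex 22.38 5.17 14.07
    endloop
  endfacet
  facet normal 0.0000 0.0000 1.0000
    outer loop
      vertex 0.00 0.00 14.07
      vertex 22.38 5.17 14.07
      vertex 3.60 5.17 14.07
    endloop
  endfacet
  facet normal 0.0000 0.0000 1.0000
    outer loop
      vertex 0.00 0.00 14.07
      vertex 3.60 5.17 14.07
      vertex 3.60 13.72 14.07
    endloop
  endfacet
  facet normal 0.0000 0.0000 1.0000
    outer loop
      vertex 0.00 0.00 14.07
      vertex 3.60 13.72 14.07
      vertex 0.00 13.72 14.07
    endloop
  endfacet
  facet normal 0.0000 -1.0000 0.0000
    outer loop
      vertex 0.00 0.00 0.00
      vertex 22.38 0.00 0.00
      vertex 22.38 0.00 14.07
    endloop
  endfacet
  facet normal 0.0000 -1.0000 0.0000
    outer loop
      vertex 0.00 0.00 0.00
      vertex 22.38 0.00 14.07
      vertex 0.00 0.00 14.07
    endloop
  endfacet
  facet normal 1.0000 0.0000 0.0000
    outer loop
      vertex 22.38 0.00 0.00
      vertex 22.38 5.17 0.00
      vertex 22.38 5.17 14.07
    endloop
  endfacet
  facet normal 1.0000 0.0000 0.0000
    outer loop
      vertex 22.38 0.00 0.00
      vertex 22.38 5.17 14.07
      vertex 22.38 0.00 14.07
    endloop
  endfacet
  facet normal 0.0000 1.0000 0.0000
    outer loop
      vertex 22.38 5.17 0.00
      vertex 3.60 5.17 0.00
      vertex 3.60 5.17 14.07
    endloop
  endfacet
  facet normal 0.0000 1.0000 0.0000
    outer loop
      vertex 22.38 5.17 0.00
      vertex 3.60 5.17 14.07
      vertex 22.38 5.17 14.07
    endloop
  endfacet
  facet normal 1.0000 0.0000 0.0000
    outer loop
      vertex 3.60 5.17 0.00
      vertex 3.60 13.72 0.00
      vertex 3.60 13.72 14.07
    endloop
  endfacet
  facet normal 1.0000 0.0000 0.0000
    outer loop
      vertex 3.60 5.17 0.00
      vertex 3.60 13.72 14.07
      vertex 3.60 5.17 14.07
    endloop
  endfacet
  facet normal 0.0000 1.0000 0.0000
    outer loop
      vertex 3.60 13.72 0.00
      vertex 0.00 13.72 0.00
      vertex 0.00 13.72 14.07
    endloop
  endfacet
  facet normal 0.0000 1.0000 0.0000
    outer loop
      vertex 3.60 13.72 0.00
      vertex 0.00 13.72 14.07
      vertex 3.60 13.72 14.07
    endloop
  endfacet
  facet normal -1.0000 0.0000 0.0000
    outer loop
      vertex 0.00 13.72 0.00
      vertex 0.00 0.00 0.00
      vertex 0.00 0.00 14.07
    endloop
  endfacet
  facet normal -1.0000 0.0000 0.0000
    outer loop
      vertex 0.00 13.72 0.00
      vertex 0.00 0.00 14.07
      vertex 0.00 13.72 14.07
    endloop
  endfacet
endsolid part

The G0 Z moves step by Δz≈3.52 mm. Every layer's G1 loop is the same polygon, so the solid is a straight extrusion of it from z=0 to z≈14.1. Closing with flat bottom and top caps and triangulating gives 20 facets — an L-shaped prism: outer 22.4 × 13.7 mm, arm thicknesses ≈ 5.17 mm (horizontal) and 3.6 mm (vertical), extruded 14.1 mm in z.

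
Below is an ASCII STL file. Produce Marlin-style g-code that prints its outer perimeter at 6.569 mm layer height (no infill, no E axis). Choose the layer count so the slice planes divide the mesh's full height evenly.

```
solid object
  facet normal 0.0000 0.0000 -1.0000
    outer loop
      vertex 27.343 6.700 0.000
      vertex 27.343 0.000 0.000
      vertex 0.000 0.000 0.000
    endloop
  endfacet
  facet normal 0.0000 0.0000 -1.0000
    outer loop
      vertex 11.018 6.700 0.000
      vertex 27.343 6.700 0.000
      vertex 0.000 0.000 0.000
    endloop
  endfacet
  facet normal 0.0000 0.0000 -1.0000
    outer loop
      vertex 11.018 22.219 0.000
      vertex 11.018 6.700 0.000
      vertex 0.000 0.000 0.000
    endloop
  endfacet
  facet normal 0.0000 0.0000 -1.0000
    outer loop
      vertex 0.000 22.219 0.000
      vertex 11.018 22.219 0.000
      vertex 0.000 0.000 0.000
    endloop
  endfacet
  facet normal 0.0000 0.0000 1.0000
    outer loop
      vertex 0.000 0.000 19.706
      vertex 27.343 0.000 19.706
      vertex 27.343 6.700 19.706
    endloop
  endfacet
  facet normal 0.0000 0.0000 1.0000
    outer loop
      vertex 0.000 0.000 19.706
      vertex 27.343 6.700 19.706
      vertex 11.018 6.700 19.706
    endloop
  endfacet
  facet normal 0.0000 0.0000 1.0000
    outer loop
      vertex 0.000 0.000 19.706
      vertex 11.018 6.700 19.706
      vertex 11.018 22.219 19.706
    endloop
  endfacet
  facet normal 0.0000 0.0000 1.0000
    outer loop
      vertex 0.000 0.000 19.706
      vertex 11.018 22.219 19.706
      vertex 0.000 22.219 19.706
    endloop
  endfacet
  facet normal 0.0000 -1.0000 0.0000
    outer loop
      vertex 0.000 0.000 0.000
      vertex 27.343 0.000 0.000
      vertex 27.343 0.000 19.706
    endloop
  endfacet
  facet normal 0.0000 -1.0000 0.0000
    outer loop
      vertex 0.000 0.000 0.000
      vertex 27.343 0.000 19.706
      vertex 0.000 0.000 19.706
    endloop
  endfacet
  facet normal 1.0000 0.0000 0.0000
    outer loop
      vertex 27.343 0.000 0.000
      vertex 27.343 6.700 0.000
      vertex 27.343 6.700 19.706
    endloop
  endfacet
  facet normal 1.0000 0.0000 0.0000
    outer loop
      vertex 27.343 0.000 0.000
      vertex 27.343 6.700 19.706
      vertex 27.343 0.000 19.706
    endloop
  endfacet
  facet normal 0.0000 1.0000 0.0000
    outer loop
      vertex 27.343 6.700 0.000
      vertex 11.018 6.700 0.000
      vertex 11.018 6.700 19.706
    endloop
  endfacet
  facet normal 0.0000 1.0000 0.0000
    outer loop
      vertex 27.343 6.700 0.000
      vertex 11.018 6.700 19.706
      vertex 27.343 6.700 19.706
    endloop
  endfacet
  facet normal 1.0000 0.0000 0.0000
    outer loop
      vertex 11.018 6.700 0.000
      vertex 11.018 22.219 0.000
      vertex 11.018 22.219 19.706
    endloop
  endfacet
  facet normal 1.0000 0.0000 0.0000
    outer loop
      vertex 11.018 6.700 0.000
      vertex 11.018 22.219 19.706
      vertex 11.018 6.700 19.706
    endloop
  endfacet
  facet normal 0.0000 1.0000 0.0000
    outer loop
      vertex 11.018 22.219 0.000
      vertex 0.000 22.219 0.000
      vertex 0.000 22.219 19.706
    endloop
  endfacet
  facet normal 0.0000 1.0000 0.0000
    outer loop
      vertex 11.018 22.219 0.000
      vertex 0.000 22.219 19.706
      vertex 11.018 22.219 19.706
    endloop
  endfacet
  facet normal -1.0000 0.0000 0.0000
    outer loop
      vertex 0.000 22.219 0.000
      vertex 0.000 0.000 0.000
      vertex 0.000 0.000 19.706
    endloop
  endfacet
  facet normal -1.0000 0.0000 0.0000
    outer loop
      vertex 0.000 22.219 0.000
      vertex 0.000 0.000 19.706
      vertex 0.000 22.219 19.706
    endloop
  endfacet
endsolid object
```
; perimeter-only toolpath
G21 ; units = mm
G90 ; absolute positioning
G28 ; home
; layer 1
G0 Z6.569
G0 X0.000 Y0.000
G1 X27.343 Y0.000
G1 X27.343 Y6.700
G1 X11.018 Y6.700
G1 X11.018 Y22.219
G1 X0.000 Y22.219
G1 X0.000 Y0.000
; layer 2
G0 Z13.137
G0 X0.000 Y0.000
G1 X27.343 Y0.000
G1 X27.343 Y6.700
G1 X11.018 Y6.700
G1 X11.018 Y22.219
G1 X0.000 Y22.219
G1 X0.000 Y0.000
; layer 3
G0 Z19.706
G0 X0.000 Y0.000
G1 X27.343 Y0.000
G1 X27.343 Y6.700
G1 X11.018 Y6.700
G1 X11.018 Y22.219
G1 X0.000 Y22.219
G1 X0.000 Y0.000
M2 ; end

The solid is an L-shaped prism: outer 27.3 × 22.2 mm, arm thicknesses ≈ 6.7 mm (horizontal) and 11 mm (vertical), extruded 19.7 mm in z. Slicing at Δz = 6.569 mm — 3 equal slices spanning the solid's height, so layer i sits at z = i·h/3 — gives 3 non-empty perimeters. Each is a 6-segment closed polygon; G0 lifts to the layer z and rapids to the start vertex, then G1 traces the edges.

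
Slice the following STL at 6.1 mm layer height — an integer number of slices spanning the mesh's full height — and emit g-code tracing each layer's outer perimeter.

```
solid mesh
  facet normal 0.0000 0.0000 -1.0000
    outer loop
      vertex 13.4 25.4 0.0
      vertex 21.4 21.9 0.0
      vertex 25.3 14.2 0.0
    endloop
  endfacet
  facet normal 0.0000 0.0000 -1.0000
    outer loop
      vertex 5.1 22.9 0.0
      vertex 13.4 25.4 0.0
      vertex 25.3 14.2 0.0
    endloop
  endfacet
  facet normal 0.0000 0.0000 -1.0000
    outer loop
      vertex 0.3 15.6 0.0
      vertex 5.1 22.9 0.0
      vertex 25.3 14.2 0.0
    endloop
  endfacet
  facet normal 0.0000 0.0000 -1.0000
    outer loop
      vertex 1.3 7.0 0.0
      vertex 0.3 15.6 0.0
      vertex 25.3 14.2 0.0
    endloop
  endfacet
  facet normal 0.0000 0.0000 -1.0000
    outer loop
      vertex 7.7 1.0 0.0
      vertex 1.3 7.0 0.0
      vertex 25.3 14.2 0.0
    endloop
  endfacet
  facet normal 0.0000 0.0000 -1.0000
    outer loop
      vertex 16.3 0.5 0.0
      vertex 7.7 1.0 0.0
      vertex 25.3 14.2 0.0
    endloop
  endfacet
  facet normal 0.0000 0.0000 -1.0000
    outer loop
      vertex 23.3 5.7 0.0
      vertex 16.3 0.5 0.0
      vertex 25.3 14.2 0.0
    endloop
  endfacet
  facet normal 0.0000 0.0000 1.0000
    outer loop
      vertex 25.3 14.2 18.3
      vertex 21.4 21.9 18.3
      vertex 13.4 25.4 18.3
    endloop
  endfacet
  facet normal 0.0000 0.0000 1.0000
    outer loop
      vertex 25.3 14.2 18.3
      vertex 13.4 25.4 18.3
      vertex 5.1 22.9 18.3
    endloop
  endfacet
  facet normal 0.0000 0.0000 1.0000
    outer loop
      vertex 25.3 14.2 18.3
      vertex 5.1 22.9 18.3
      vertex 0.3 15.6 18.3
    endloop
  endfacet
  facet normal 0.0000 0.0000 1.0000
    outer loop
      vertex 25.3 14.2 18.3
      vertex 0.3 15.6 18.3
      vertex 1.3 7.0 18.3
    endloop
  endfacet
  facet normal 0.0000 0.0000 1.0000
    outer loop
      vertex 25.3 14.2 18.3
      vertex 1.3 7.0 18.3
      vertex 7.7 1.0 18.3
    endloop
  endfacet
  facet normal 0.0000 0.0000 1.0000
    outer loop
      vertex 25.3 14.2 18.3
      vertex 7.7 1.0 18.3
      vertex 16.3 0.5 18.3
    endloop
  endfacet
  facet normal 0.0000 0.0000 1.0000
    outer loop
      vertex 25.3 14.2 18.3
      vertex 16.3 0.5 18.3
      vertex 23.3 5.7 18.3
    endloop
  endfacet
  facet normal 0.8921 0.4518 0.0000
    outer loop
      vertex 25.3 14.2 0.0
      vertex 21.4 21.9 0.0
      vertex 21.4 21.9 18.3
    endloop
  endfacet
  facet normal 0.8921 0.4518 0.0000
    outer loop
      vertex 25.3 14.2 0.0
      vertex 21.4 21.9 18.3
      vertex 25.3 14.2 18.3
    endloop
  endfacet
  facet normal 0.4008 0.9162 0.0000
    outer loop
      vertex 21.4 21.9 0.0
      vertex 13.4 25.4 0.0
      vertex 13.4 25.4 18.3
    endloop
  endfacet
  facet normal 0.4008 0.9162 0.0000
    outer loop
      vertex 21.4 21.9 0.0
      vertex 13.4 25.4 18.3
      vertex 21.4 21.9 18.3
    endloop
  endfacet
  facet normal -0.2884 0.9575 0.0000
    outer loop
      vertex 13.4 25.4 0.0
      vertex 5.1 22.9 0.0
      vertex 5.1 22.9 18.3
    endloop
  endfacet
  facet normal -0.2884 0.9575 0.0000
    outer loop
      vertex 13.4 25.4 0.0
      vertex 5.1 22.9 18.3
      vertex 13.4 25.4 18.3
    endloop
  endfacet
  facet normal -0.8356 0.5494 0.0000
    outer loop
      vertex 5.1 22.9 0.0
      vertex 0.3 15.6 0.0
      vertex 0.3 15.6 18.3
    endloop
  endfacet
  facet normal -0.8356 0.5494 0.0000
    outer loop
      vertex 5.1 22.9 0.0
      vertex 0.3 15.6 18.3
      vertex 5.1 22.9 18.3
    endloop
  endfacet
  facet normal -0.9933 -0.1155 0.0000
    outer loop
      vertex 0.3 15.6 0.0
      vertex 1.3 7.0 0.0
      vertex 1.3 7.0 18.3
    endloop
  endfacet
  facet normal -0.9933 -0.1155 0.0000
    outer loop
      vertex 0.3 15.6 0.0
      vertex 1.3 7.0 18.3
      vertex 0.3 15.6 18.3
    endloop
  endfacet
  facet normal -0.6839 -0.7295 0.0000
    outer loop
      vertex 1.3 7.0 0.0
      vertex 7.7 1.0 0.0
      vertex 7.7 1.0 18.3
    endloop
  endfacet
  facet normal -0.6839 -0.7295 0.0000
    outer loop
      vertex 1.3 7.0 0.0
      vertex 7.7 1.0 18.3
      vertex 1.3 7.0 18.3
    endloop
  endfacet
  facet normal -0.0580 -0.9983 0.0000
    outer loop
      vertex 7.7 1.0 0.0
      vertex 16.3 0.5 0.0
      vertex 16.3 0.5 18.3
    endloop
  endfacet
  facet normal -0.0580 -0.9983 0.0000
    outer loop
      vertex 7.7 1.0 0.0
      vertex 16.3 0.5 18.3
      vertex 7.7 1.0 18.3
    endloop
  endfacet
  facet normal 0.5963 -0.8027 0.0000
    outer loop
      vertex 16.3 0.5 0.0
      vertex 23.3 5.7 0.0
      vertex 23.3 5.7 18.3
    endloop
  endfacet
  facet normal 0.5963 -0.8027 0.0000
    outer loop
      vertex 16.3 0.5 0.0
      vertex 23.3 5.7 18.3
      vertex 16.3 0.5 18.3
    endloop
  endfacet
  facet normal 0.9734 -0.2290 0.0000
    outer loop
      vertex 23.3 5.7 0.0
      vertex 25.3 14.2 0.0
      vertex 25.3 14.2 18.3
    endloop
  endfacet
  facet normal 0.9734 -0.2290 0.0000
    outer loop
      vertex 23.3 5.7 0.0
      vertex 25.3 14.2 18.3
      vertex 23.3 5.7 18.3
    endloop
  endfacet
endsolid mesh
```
; perimeter-only toolpath
G21 ; units = mm
G90 ; absolute positioning
G28 ; home
; layer 1
G0 Z6.1
G0 X25.3 Y14.2
G1 X21.4 Y21.9
G1 X13.4 Y25.4
G1 X5.1 Y22.9
G1 X0.3 Y15.6
G1 X1.3 Y7.0
G1 X7.7 Y1.0
G1 X16.3 Y0.5
G1 X23.3 Y5.7
G1 X25.3 Y14.2
; layer 2
G0 Z12.2
G0 X25.3 Y14.2
G1 X21.4 Y21.9
G1 X13.4 Y25.4
G1 X5.1 Y22.9
G1 X0.3 Y15.6
G1 X1.3 Y7.0
G1 X7.7 Y1.0
G1 X16.3 Y0.5
G1 X23.3 Y5.7
G1 X25.3 Y14.2
; layer 3
G0 Z18.3
G0 X25.3 Y14.2
G1 X21.4 Y21.9
G1 X13.4 Y25.4
G1 X5.1 Y22.9
G1 X0.3 Y15.6
G1 X1.3 Y7.0
G1 X7.7 Y1.0
G1 X16.3 Y0.5
G1 X23.3 Y5.7
G1 X25.3 Y14.2
M2 ; end

The solid is a regular 9-sided prism (a cylinder approximated with 9 flat sides), circumscribed radius ≈ 12.7 mm, height ≈ 18.3 mm. Slicing at Δz = 6.1 mm — 3 equal slices spanning the solid's height, so layer i sits at z = i·h/3 — gives 3 non-empty perimeters. Each is a 9-segment closed polygon; G0 lifts to the layer z and rapids to the start vertex, then G1 traces the edges.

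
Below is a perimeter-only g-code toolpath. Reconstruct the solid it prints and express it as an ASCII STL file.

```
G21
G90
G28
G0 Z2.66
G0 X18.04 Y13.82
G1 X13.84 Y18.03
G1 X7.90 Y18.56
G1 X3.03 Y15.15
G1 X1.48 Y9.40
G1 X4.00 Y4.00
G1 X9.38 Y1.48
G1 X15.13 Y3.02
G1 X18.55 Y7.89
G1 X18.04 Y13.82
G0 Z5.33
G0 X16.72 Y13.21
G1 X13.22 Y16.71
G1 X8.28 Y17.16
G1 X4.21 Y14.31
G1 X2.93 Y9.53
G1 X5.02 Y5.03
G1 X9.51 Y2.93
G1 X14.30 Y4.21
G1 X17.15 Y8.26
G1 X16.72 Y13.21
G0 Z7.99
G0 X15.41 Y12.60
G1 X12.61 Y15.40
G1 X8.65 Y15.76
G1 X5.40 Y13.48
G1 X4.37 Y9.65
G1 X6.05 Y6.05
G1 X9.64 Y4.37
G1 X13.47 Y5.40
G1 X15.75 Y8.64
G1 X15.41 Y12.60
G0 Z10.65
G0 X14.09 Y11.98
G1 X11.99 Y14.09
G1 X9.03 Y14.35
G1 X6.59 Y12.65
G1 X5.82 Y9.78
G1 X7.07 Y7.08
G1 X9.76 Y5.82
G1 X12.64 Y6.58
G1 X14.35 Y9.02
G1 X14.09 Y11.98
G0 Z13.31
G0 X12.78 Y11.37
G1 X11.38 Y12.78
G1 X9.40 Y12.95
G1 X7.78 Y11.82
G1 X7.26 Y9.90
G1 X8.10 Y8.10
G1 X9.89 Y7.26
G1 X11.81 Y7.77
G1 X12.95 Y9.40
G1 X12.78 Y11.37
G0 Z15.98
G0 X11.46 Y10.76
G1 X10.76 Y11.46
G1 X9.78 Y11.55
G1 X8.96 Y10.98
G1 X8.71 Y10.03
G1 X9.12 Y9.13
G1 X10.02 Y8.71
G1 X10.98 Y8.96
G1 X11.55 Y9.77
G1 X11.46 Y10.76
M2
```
solid part
  facet normal 0.0000 0.0000 -1.0000
    outer loop
      vertex 7.53 19.96 0.00
      vertex 14.45 19.34 0.00
      vertex 19.35 14.43 0.00
    endloop
  endfacet
  facet normal 0.0000 0.0000 -1.0000
    outer loop
      vertex 1.84 15.98 0.00
      vertex 7.53 19.96 0.00
      vertex 19.35 14.43 0.00
    endloop
  endfacet
  facet normal 0.0000 0.0000 -1.0000
    outer loop
      vertex 0.04 9.28 0.00
      vertex 1.84 15.98 0.00
      vertex 19.35 14.43 0.00
    endloop
  endfacet
  facet normal 0.0000 0.0000 -1.0000
    outer loop
      vertex 2.97 2.98 0.00
      vertex 0.04 9.28 0.00
      vertex 19.35 14.43 0.00
    endloop
  endfacet
  facet normal 0.0000 0.0000 -1.0000
    outer loop
      vertex 9.25 0.04 0.00
      vertex 2.97 2.98 0.00
      vertex 19.35 14.43 0.00
    endloop
  endfacet
  facet normal 0.0000 0.0000 -1.0000
    outer loop
      vertex 15.96 1.83 0.00
      vertex 9.25 0.04 0.00
      vertex 19.35 14.43 0.00
    endloop
  endfacet
  facet normal 0.0000 0.0000 -1.0000
    outer loop
      vertex 19.95 7.51 0.00
      vertex 15.96 1.83 0.00
      vertex 19.35 14.43 0.00
    endloop
  endfacet
  facet normal 0.6302 0.6289 0.4554
    outer loop
      vertex 19.35 14.43 0.00
      vertex 14.45 19.34 0.00
      vertex 10.15 10.15 18.64
    endloop
  endfacet
  facet normal 0.0794 0.8867 0.4555
    outer loop
      vertex 14.45 19.34 0.00
      vertex 7.53 19.96 0.00
      vertex 10.15 10.15 18.64
    endloop
  endfacet
  facet normal -0.5102 0.7294 0.4556
    outer loop
      vertex 7.53 19.96 0.00
      vertex 1.84 15.98 0.00
      vertex 10.15 10.15 18.64
    endloop
  endfacet
  facet normal -0.8597 0.2310 0.4555
    outer loop
      vertex 1.84 15.98 0.00
      vertex 0.04 9.28 0.00
      vertex 10.15 10.15 18.64
    endloop
  endfacet
  facet normal -0.8073 -0.3754 0.4554
    outer loop
      vertex 0.04 9.28 0.00
      vertex 2.97 2.98 0.00
      vertex 10.15 10.15 18.64
    endloop
  endfacet
  facet normal -0.3774 -0.8062 0.4555
    outer loop
      vertex 2.97 2.98 0.00
      vertex 9.25 0.04 0.00
      vertex 10.15 10.15 18.64
    endloop
  endfacet
  facet normal 0.2295 -0.8602 0.4555
    outer loop
      vertex 9.25 0.04 0.00
      vertex 15.96 1.83 0.00
      vertex 10.15 10.15 18.64
    endloop
  endfacet
  facet normal 0.7285 -0.5117 0.4555
    outer loop
      vertex 15.96 1.83 0.00
      vertex 19.95 7.51 0.00
      vertex 10.15 10.15 18.64
    endloop
  endfacet
  facet normal 0.8869 0.0769 0.4554
    outer loop
      vertex 19.95 7.51 0.00
      vertex 19.35 14.43 0.00
      vertex 10.15 10.15 18.64
    endloop
  endfacet
endsolid part

The G0 Z moves step by Δz≈2.66 mm. The G1 loops shrink linearly with z, so the solid tapers from its base footprint up to z≈18.6. Closing with a flat bottom cap and the tapered top and triangulating gives 16 facets — a regular 9-sided pyramid, base circumscribed radius ≈ 10.2 mm, apex at z ≈ 18.6 mm.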